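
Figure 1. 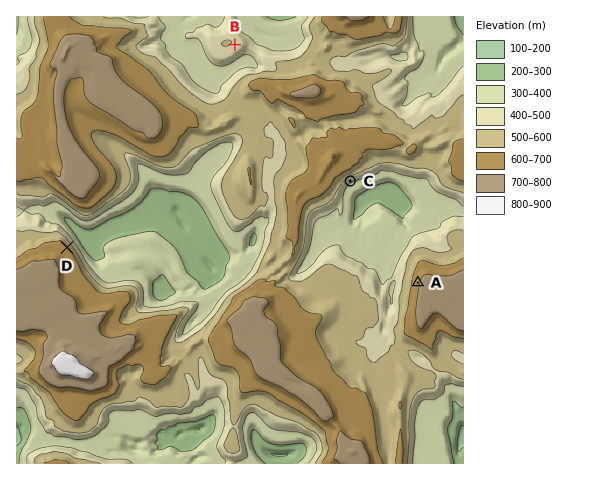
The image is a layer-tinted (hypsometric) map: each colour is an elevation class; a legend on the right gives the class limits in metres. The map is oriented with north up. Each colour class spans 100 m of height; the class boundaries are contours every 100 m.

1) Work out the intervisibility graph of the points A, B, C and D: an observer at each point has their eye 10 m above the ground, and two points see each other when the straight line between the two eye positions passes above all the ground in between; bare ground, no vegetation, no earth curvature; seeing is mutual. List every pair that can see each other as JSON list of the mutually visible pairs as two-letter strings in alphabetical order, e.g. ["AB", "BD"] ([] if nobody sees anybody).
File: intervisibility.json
["AC", "AD"]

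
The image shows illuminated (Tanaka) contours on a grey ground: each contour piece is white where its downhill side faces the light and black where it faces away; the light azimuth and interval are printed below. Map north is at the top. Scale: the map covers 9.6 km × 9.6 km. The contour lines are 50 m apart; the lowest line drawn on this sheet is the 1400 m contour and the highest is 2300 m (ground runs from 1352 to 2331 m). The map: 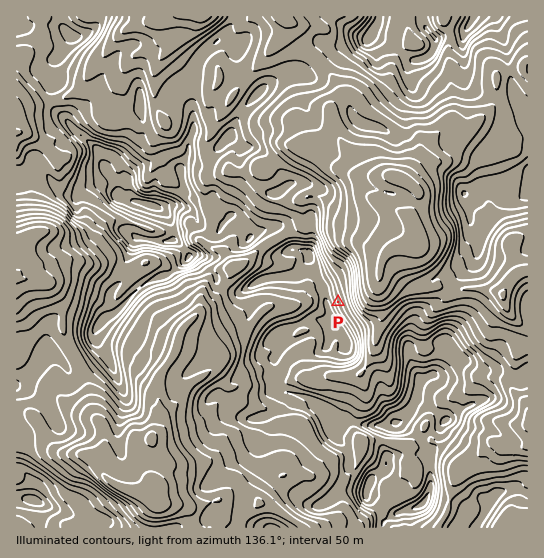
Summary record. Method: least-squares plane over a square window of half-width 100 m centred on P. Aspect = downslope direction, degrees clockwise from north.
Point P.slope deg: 32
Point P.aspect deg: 71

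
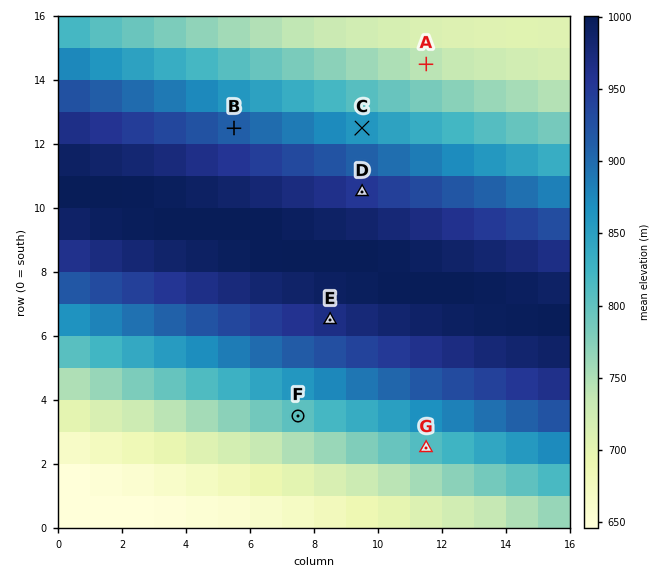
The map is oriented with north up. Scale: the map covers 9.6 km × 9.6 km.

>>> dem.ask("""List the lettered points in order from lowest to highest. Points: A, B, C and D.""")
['A', 'C', 'B', 'D']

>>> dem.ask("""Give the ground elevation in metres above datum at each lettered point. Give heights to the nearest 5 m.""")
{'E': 970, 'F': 805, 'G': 810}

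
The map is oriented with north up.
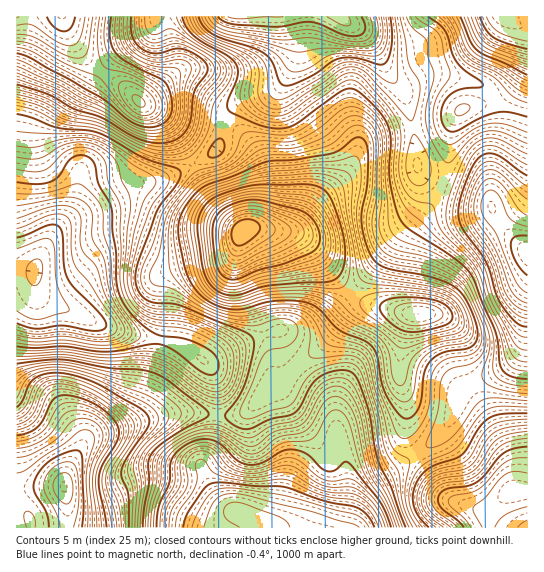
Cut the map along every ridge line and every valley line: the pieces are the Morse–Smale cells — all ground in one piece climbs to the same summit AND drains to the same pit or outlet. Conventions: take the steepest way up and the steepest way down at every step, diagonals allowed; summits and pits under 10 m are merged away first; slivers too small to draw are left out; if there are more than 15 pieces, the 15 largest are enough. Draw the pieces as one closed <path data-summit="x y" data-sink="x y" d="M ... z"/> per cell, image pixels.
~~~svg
<path data-summit="243 231" data-sink="339 17" d="M341 16l-50 1 5 18 1 19-9 21-11 14-40 16-9 9-4 8-7 27-6 6-16 8-2 3 23 39 26 26 7-3 13 0 28 4 9 4 14 13 31 37 7 6 65-77 5-10 0-18-4-17-2-35-10-40-18-25-16-29-12-12-12-6z"/><path data-summit="243 231" data-sink="35 271" d="M193 164l-28 15-32 5-72 41-12 14-12 23-2 8 0 15 2 8 8 7 46 21 35 12 43 8 21 10 13 9 10 13 4 17 0 24 4 2 13 0 12-4 18-18 9-20 2-11-3-13-17-49-18-42 0-12 6-16-27-26z"/><path data-summit="243 231" data-sink="267 527" d="M262 228l-13 0-8 5-4 14 0 12 35 91 3 13-2 11-9 20-18 18-12 4-17-1-2 19-14 33 11 23 15 18 22 8 16 12 76 0 6-25 0-34-10-31-2-21-10-16-39-21-5-5-4-24 0-20 25-2 17-6 14-11 18-19-48-54-13-7z"/><path data-summit="63 487" data-sink="35 271" d="M29 271l-13 0 1 220 26-4 20 0 4-14 13-24 9-12 8-4 76-20 44 1 0-24-2-13-4-10-8-7-26-16-46-9-26-8-60-27-8-7-2-8 0-12z"/><path data-summit="418 314" data-sink="267 527" d="M353 293l-3 0-17 19-14 11-17 6-25 2 0 20 4 24 5 5 39 21 10 16 2 21 10 31 0 34-5 25 7-1 7-25 11-17 51-32 25-22 12-21 5-17 9-8-5-14-3-26-4-14-12-14-14-4-25 0-37-9z"/><path data-summit="63 487" data-sink="267 527" d="M205 413l-32 0-20 4-52 15-12 5-17 25-9 25-20 0-27 4 0 36 247 1-14-12-22-8-15-18-11-27 10-17 6-31z"/><path data-summit="418 314" data-sink="527 253" d="M442 184l-6 14-31 43-8 37-1 20 3 8 6 6 33 3 7 2 10 10 6 18 3 26 6 14 35-17 10-9 8-13 5-36 0-59-27-26-14-25z"/><path data-summit="503 17" data-sink="339 17" d="M506 16l-165 1 18 12 12 12 16 29 17 23 11 42 2 32 4 6 13 8 8 3 2-3 4-18 1-26 7-22 9-7 21-4 13-5 16-14 8-12 5-18 0-25-11-5z"/><path data-summit="62 17" data-sink="35 271" d="M62 16l-46 1 1 254 18 0 14-32 26-36 5-25 0-63 9-24 12-18-25-27z"/><path data-summit="514 491" data-sink="267 527" d="M470 385l-10 8-12 30-19 22-32 23-24 13-10 9-10 20-4 13 1 5 178-1 0-36-13-1 0-13-4-20-23-44z"/><path data-summit="139 102" data-sink="339 17" d="M290 16l-123 1 9 49-3 7-23 23-10 6 27 20 26 42 18-9 6-6 7-27 4-8 9-9 40-16 11-14 9-21-1-19z"/><path data-summit="139 102" data-sink="35 271" d="M102 72l-11 17-10 21-2 12 1 56-3 16-6 17-10 14 72-41 28-4 31-15-7-15-18-28-13-11-16-10-12-13z"/><path data-summit="503 17" data-sink="527 253" d="M527 56l-4 17-20 23-17 8-21 4-9 7-7 22-1 26-5 19 0 3 44 15 14 25 26 26z"/><path data-summit="514 491" data-sink="527 253" d="M527 311l-4 35-8 13-14 12-30 14 17 28 23 44 4 34 13-1z"/><path data-summit="139 102" data-sink="267 527" d="M166 16l-9 0-6 14-30 21-20 20 25 17 12 13 4 0 8-5 23-23 3-7z"/>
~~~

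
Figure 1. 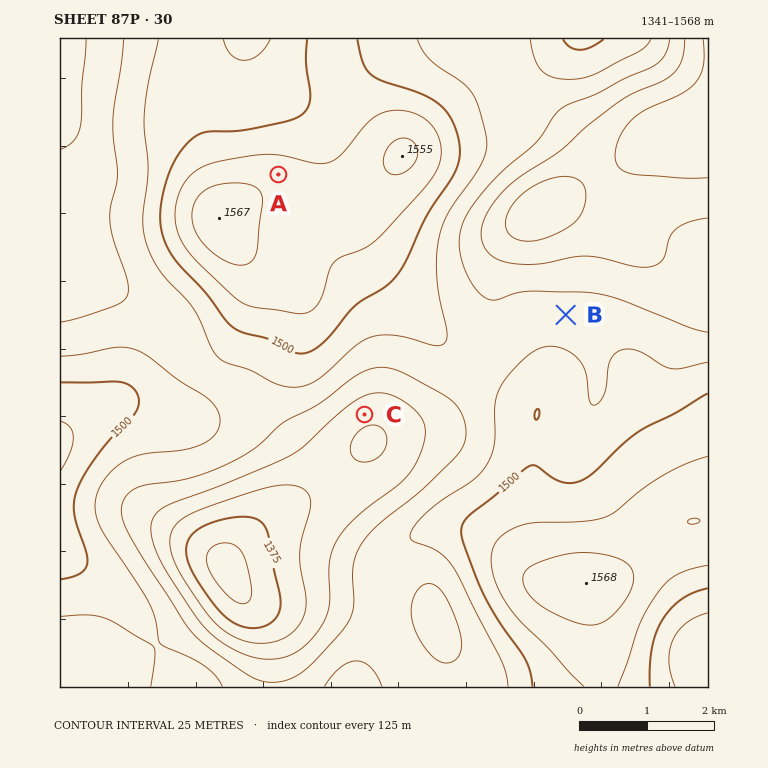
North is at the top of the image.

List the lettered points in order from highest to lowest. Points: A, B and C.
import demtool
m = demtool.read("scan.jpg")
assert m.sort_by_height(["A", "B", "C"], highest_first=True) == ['A', 'B', 'C']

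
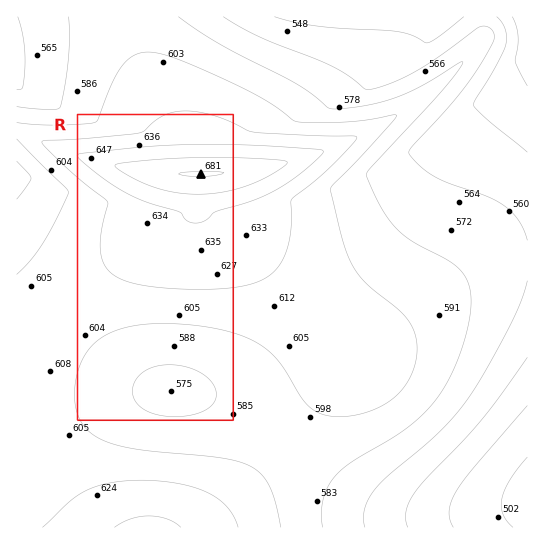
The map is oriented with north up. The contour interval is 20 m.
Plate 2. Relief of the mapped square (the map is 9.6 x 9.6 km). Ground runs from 495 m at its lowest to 680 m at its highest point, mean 590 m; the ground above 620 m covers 14.4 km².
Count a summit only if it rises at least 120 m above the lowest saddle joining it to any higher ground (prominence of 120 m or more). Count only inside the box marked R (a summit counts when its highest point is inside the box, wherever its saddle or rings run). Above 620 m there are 1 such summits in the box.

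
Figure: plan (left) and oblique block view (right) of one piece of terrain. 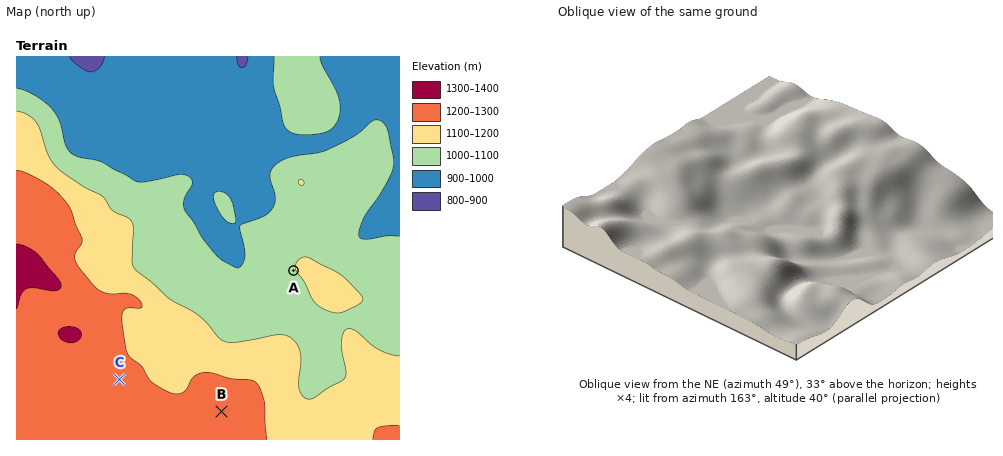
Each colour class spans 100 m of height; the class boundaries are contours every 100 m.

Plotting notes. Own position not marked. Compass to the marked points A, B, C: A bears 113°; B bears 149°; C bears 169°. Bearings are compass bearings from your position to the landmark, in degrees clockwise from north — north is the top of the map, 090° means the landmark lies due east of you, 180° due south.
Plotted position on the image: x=81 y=180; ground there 1080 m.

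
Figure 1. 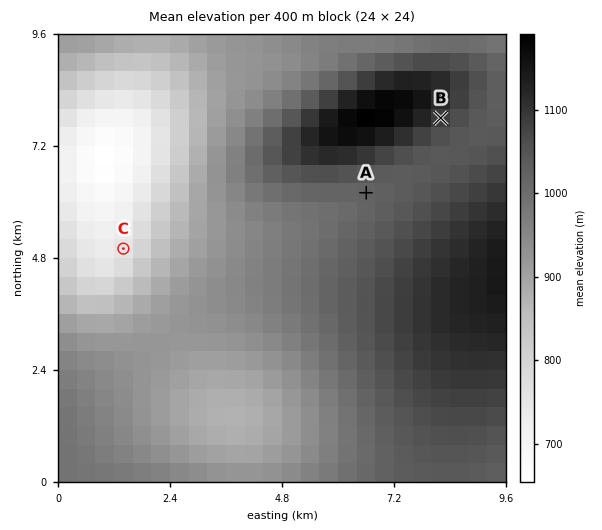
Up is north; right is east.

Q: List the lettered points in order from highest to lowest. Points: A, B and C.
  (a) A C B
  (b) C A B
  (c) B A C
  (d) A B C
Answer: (c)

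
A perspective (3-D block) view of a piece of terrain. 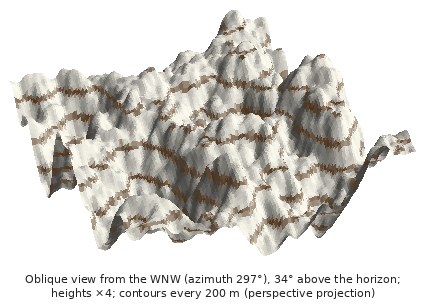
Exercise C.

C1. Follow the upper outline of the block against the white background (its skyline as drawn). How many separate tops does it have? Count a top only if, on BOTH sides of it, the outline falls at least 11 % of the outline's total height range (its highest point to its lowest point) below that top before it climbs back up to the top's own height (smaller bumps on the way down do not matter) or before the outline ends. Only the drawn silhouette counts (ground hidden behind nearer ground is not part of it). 3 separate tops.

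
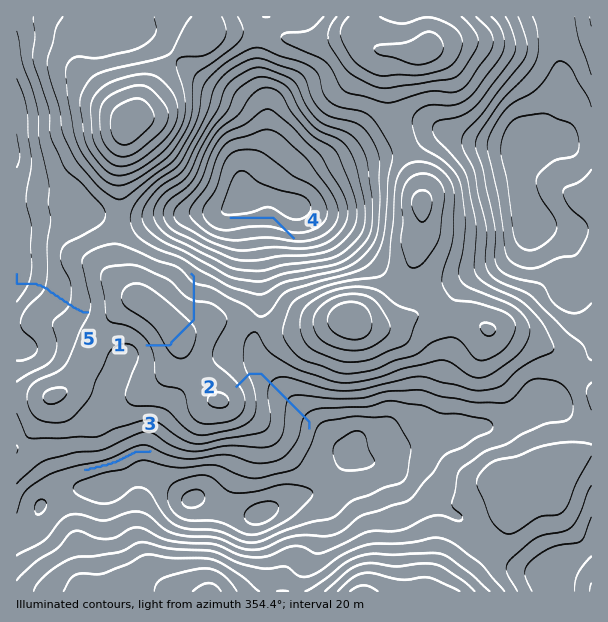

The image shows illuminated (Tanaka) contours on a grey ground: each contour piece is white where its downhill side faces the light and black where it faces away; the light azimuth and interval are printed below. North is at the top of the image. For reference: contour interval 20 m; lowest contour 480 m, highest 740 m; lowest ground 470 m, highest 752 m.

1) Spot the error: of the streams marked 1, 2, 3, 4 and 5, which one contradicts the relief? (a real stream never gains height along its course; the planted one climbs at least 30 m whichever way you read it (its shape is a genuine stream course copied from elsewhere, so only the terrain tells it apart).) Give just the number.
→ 1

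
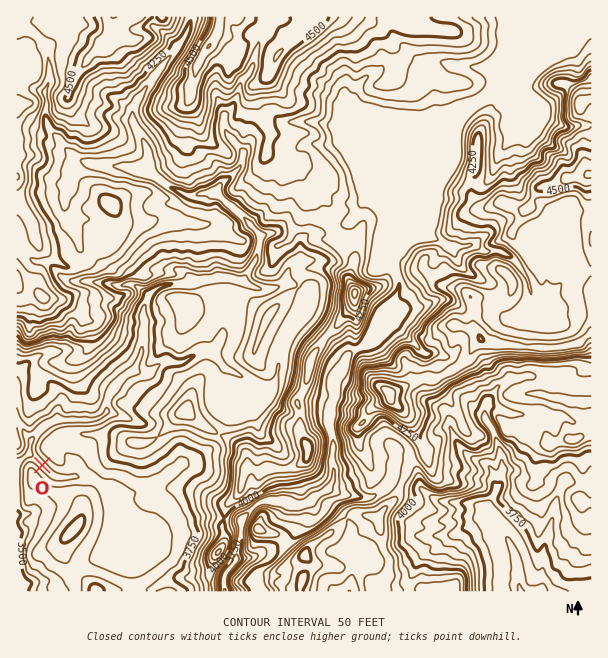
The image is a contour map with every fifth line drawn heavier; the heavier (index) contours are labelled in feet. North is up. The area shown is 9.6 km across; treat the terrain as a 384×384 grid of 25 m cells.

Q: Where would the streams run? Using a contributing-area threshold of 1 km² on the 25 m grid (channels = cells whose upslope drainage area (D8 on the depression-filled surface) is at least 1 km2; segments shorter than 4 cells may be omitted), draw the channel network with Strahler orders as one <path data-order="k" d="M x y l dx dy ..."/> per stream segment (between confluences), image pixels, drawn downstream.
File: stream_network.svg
<path data-order="1" d="M353 576l-2 2 0 10-1 3"/><path data-order="1" d="M138 548l-6-8 0-6-1-3-9-9 0-1"/><path data-order="1" d="M455 534l6-4 7-3 14-14 3-1 4 0"/><path data-order="1" d="M131 530l-9-9"/><path data-order="2" d="M122 521l-3-3-2-6-7-12-2-9-3-2"/><path data-order="1" d="M554 515l-2 6-1 1-2 11-1 1 0 3-3 6 0 6-2 2 0 34-1 2 0 3-2 1-19 0"/><path data-order="2" d="M489 512l5 4 1 5 5 4 1 5 5 4 7 15 0 3 3 6 0 6 2 2 0 10 1 2 0 10 2 3"/><path data-order="2" d="M495 492l0 2-6 7 0 11"/><path data-order="2" d="M323 491l-3 3-5 0-6 3-7 6-44 0-13 13 0 2-3 3-2 24-3 6-1 10-11 12 0 3-1 2 0 10 1 3"/><path data-order="2" d="M105 489l-9-9-3-1-12 0-1-2-23 0-1-1-3 0-21-21-6 1"/><path data-order="1" d="M387 485l-4 6-5 1-6 5-19 0-2-2-9 0-9-4-10 0"/><path data-order="1" d="M179 465l-15 14-2 0-7 6-9 4-8 2-1 1-15 0-6-3-11 0"/><path data-order="3" d="M26 456l-6 6-3 2 0 63 1 1 0 39 2 2 0 6 1 1 0 8-4 4 0 3"/><path data-order="1" d="M470 456l7 5 3 0 6 3 5 4 1 3 0 8 3 6 0 7"/><path data-order="3" d="M30 441l0 9-4 6"/><path data-order="2" d="M485 407l0 10 3 6 6 8 0 3 1 1 0 3 2 2 0 3 3 6 1 15 2 1 0 14-2 1 0 3-4 5 0 3-2 1"/><path data-order="1" d="M494 407l-9 0"/><path data-order="1" d="M254 396l1-1 0-5"/><path data-order="2" d="M255 390l-1-4-5-5-1 0-8-6-13-6-17-18-9 0-18 11-19 0-3 1-6 6-2 0-6 5-6 0-1-2-11 0"/><path data-order="1" d="M524 377l-3 0-2 1-7 0-6 5-5 1-13 15-3 8"/><path data-order="3" d="M129 372l-12 11-1 6-5 4 0 2-4 6 0 10-6 6-6 2-2 1-39 0-9 5-12 12 0 1-1 0-2 3"/><path data-order="1" d="M21 371l-4 6 0 42 4 6 3 7 6 6 0 3"/><path data-order="2" d="M359 348l-6 3-6 6-2 9-7 8 0 1-3 2 0 22-3 5 0 7-2 2 0 16 2 2 0 6 1 1 0 14-1 1 0 11 1 1 0 15-4 6 0 2-6 3"/><path data-order="1" d="M291 326l-3 3-3 6 0 3-1 1 0 3-3 6 0 6-2 2 0 9-1 1 0 8-2 1 0 3-3 6-9 9-7 0-2-3"/><path data-order="1" d="M389 323l-3 3 0 1-2 0-19 20-6 1"/><path data-order="2" d="M149 294l0 3-5 8 0 4-1 2 0 7 1 2 0 10-1 2 0 16-2 2-1 9-5 7 0 3-3 0-3 3"/><path data-order="1" d="M95 282l10 0 2 2 6 0 1 1 12 0 2-1 3 0 1 1 3 0 8 8 6 1"/><path data-order="1" d="M285 282l-3 3-6 2-1 1-8 0-1 2-5 0-1-2-8-1-12-6"/><path data-order="2" d="M240 281l-3 0-6-3-16 0-2 1-10 0-2 2-13 0-5 3-13 0-2 1-6 0-6 3-6 6-1 0"/><path data-order="1" d="M564 269l0 10-15 15 0 2-3 3-1 7-6 6-6 0-2-1 0-20-1-1 0-5-2-1 0-3-3-6-3-3-3-6-10-11-9-4-17 0-7-6-8 0-1 1-17 0-1-1-3 0-3-3-6-3-3 0-6-3-2 1-9 2-6 3-3 3-1 0-14 13"/><path data-order="2" d="M393 258l0 6 2 2 0 6 1 1 0 3 3 6 0 6-6 11-13 12 0 1-6 8-11 21 0 3-4 4"/><path data-order="1" d="M65 203l0-6 3-6 0-6 1-2 0-4 3-6 6-3 8-8 1 0"/><path data-order="2" d="M222 198l9 9 2 0 27 27 0 12-2 2 0 4-1 2-2 7-6 8-6 12-3 0"/><path data-order="2" d="M393 185l0 73"/><path data-order="2" d="M156 177l9 8 21 10 11 0 1-1 5 0 1-2 6 0 5 5 4 0 3 1"/><path data-order="2" d="M87 162l5 0 1 2 12 0 2 1 36 2 10 10 3 0"/><path data-order="1" d="M518 125l0-33 3-5 0-3-3-3-3 0-12 6-3 3-14 6"/><path data-order="1" d="M345 105l5 5 4 1 6 6 0 2 32 31 1 3 0 32"/><path data-order="2" d="M486 96l-6 5-4 1-8 8-1 0-74 75"/><path data-order="2" d="M506 72l0 3-5 5 0 1-15 15"/><path data-order="1" d="M465 66l9 0 2 2 21 0 1 1 5 0 3 3"/><path data-order="1" d="M506 66l0 6"/><path data-order="1" d="M254 63l-6 12-8 8-1 10-3 5-2 6-9 9 0 3-1 1 0 9 1 2 0 3 2 3 7 7 0 2 9 9 0 6-1 1 0 5-2 3-22 21 1 6 3 4"/><path data-order="1" d="M168 59l-6 6-3 6-6 6-3 6-9 10-9 18 0 9 2 2 0 3 3 3 3 7 3 3 3 6 0 3 1 2 0 4 2 2 0 12 7 10"/><path data-order="1" d="M47 50l0 3 1 1 0 11 2 1 0 15-5 8 0 9 2 1-2 18 2 2 0 4 3 6 9 9 3 6 13 14 6 3 5 0 1 1"/>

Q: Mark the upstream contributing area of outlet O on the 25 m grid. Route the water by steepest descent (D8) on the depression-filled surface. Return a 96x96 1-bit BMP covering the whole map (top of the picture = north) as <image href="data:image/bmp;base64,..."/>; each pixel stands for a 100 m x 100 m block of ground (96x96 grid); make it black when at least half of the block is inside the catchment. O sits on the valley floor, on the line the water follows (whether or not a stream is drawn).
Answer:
<image width="96" height="96" href="data:image/bmp;base64,Qk2+BAAAAAAAAD4AAAAoAAAAYAAAAGAAAAABAAEAAAAAAIAEAAATCwAAEwsAAAIAAAAAAAAA////AAAAAAAAB/4AAAAAAAAAAAAAD/+AAAAAAAAAAAAAH///AAAAAAAAAAAAP///AAAAAAAAAAAAf///gAAAAAAAAAAA////gAAAAAAAAAAA////wAAAAAAAAAAA////wAAAAAAAAAAA////4AAAAAAAAAAAf///4AAAAAAAAAAAP///wAAAAAAAAAAAP///4AAAAAAAAAAAH///4AAAAAAAAAAAH///4AAAAAAAAAAAP///4AAAAAAAAAAAf///8AAAAAAAAAAB////+AAAAAAAAAAH/////AAAAAAAAAAP/////AAAAAAAAAAf/////AAAAAAAAAAP/////AAAAAAAAAAH/////gAAAAAAAAAD/////AAAAAAAAAAH/////AAAAAAAAAAH////+AAAAAAAAAAD/8H/8AAAAAAAAAAAwAD/wAAAAAAAAAAAAAB/AAAAAAAAAAAAAAA8AAAAAAAAAAAAAAAYAAAAAAAAAAAAAAAAAAAAAAAAAAAAAAAAAAAAAAAAAAAAAAAAAAAAAAAAAAAAAAAAAAAAAAAAAAAAAAAAAAAAAAAAAAAAAAAAAAAAAAAAAAAAAAAAAAAAAAAAAAAAAAAAAAAAAAAAAAAAAAAAAAAAAAAAAAAAAAAAAAAAAAAAAAAAAAAAAAAAAAAAAAAAAAAAAAAAAAAAAAAAAAAAAAAAAAAAAAAAAAAAAAAAAAAAAAAAAAAAAAAAAAAAAAAAAAAAAAAAAAAAAAAAAAAAAAAAAAAAAAAAAAAAAAAAAAAAAAAAAAAAAAAAAAAAAAAAAAAAAAAAAAAAAAAAAAAAAAAAAAAAAAAAAAAAAAAAAAAAAAAAAAAAAAAAAAAAAAAAAAAAAAAAAAAAAAAAAAAAAAAAAAAAAAAAAAAAAAAAAAAAAAAAAAAAAAAAAAAAAAAAAAAAAAAAAAAAAAAAAAAAAAAAAAAAAAAAAAAAAAAAAAAAAAAAAAAAAAAAAAAAAAAAAAAAAAAAAAAAAAAAAAAAAAAAAAAAAAAAAAAAAAAAAAAAAAAAAAAAAAAAAAAAAAAAAAAAAAAAAAAAAAAAAAAAAAAAAAAAAAAAAAAAAAAAAAAAAAAAAAAAAAAAAAAAAAAAAAAAAAAAAAAAAAAAAAAAAAAAAAAAAAAAAAAAAAAAAAAAAAAAAAAAAAAAAAAAAAAAAAAAAAAAAAAAAAAAAAAAAAAAAAAAAAAAAAAAAAAAAAAAAAAAAAAAAAAAAAAAAAAAAAAAAAAAAAAAAAAAAAAAAAAAAAAAAAAAAAAAAAAAAAAAAAAAAAAAAAAAAAAAAAAAAAAAAAAAAAAAAAAAAAAAAAAAAAAAAAAAAAAAAAAAAAAAAAAAAAAAAAAAAAAAAAAAAAAAAAAAAAAAAAAAAAAAAAAAAAAAAAAAAAAAAAAAAAAAAAAAAAAAAAAAAAAAAAAAAAAAAAAAAAAAAAAAAAAAAAAAAAAAAAAAAAAAAAAAAAAAAAAAAAAAAAAAAAAAAAAAAAAAAAAAAAAAAAAAAAAAAAAAAAAAAAAAAAAAAAAAAAAAAAA="/>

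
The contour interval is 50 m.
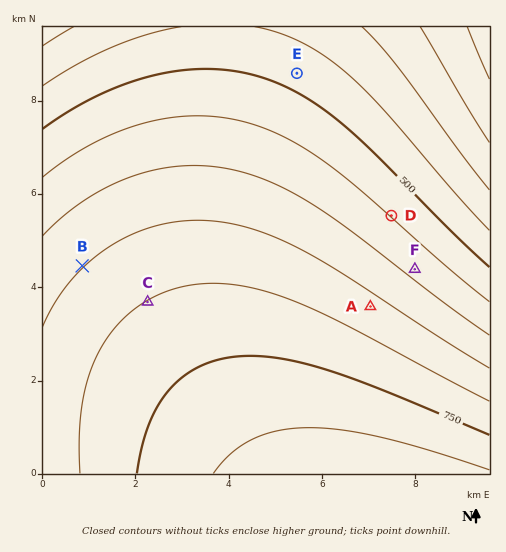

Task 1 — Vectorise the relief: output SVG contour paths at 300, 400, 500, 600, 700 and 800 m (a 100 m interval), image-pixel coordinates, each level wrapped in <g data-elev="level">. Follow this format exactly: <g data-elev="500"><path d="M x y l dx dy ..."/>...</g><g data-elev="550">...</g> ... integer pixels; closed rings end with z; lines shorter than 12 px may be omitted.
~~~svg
<g data-elev="300"><path d="M489 79l-22-52"/></g><g data-elev="400"><path d="M489 190l-29-37-63-87-18-22-17-17"/><path d="M74 27l-31 19"/></g><g data-elev="500"><path d="M489 267l-41-39-75-76-32-29-21-16-20-13-19-10-20-7-26-6-26-2-26 1-28 5-29 9-29 12-28 15-26 18"/></g><g data-elev="600"><path d="M489 335l-49-35-89-69-33-23-43-24-21-8-20-6-25-4-25 0-26 3-24 7-26 10-23 14-23 17-19 19"/></g><g data-elev="700"><path d="M489 401l-144-77-54-24-29-10-26-5-24-2-24 2-26 8-24 13-21 19-16 22-11 26-8 29-3 33 1 38"/></g><g data-elev="800"><path d="M489 470l-60-20-48-13-40-7-34-2-29 3-25 8-22 15-18 19"/></g>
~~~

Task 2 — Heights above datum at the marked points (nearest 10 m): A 670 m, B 650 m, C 700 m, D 550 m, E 480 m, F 590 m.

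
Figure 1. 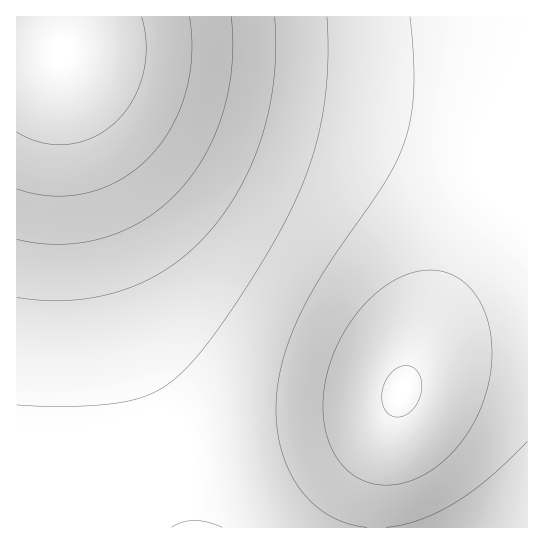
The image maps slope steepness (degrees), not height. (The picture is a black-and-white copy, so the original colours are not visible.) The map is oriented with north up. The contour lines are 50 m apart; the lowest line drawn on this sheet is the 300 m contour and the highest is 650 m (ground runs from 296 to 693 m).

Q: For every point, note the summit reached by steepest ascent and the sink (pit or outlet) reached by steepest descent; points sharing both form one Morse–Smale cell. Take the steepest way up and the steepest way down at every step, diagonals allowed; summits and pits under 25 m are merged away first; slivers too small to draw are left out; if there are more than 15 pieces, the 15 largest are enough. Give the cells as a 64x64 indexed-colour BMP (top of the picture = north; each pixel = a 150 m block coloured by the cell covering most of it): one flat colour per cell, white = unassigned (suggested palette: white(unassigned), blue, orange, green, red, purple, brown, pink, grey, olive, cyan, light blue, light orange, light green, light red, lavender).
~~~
<image width="64" height="64" href="data:image/bmp;base64,Qk12CAAAAAAAAHYAAAAoAAAAQAAAAEAAAAABAAQAAAAAAAAIAAATCwAAEwsAABAAAAAAAAAA////ALR3HwAOf/8ALKAsACgn1gC9Z5QAS1aMAMJ34wB/f38AIr28AM++FwDox64AeLv/AIrfmACWmP8A1bDFABERERERERERERERERERERERERERERESIiIiIiIiIiIiERERERERERERERERERERERERERERERIiIiIiIiIiIiIREREREREREREREREREREREREREREREiIiIiIiIiIiIhERERERERERERERERERERERERERERESIiIiIiIiIiIiERERERERERERERERERERERERERERERIiIiIiIiIiIiIREREREREREREREREREREREREREREREiIiIiIiIiIiIhERERERERERERERERERERERERERERERIiIiIiIiIiIiEREREREREREREREREREREREREREREREiIiIiIiIiIiIRERERERERERERERERERERERERERERESIiIiIiIiIiIhERERERERERERERERERERERERERERERIiIiIiIiIiIiEREREREREREREREREREREREREREREREiIiIiIiIiIiIRERERERERERERERERERERERERERERERIiIiIiIiIiIhEREREREREREREREREREREREREREREREiIiIiIiIiIiERERERERERERERERERERERERERERERESIiIiIiIiIiIRERERERERERERERERERERERERERERERIiIiIiIiIiIhERERERERERERERERERERERERERERERESIiIiIiIiIiERERERERERERERERERERERERERERERERIiIiIiIiIiIREREREREREREREREREREREREREREREREiIiIiIiIiIhERERERERERERERERERERERERERERERERIiIiIiIiIiERERERERERERERERERERERERERERERERESIiIiIiIiIRERERERERERERERERERERERERERERERERIiIiIiIiIhERERERERERERERERERERERERERERERERESIiIiIiIiEREREREREREREREREREREREREREREREREREiIiIiIiIREREREREREREREREREREREREREREREREREREiIiIiIhEREREREREREREREREREREREREREREREREREREiIiIiERERERERERERERERERERERERERERERERERERERESIiIRERERERERERERERERERERERERERERERERERERERERERERERERERERERERERERERERERERERERERERERERERERERERERERERERERERERERERERERERERERERERERERERERERERERERERERERERERERERERERERERERERERERERERERERERERERERERERERERERERERERERERERERERERERERERERERERERERERERERERERERERERERERERERERERERERERERERERERERERERERERERERERERERERERERERERERERERERERERERERERERERERERERERERERERERERERERERERERERERERERERERERERERERERERERERERERERERERERERERERERERERERERERERERERERERERERERERERERERERERERERERERERERERERERERERERERERERERERERERERERERERERERERERERERERERERERERERERERERERERERERERERERERERERERERERERERERERERERERERERERERERERERERERERERERERERERERERERERERERERERERERERERERERERERERERERERERERERERERERERERERERERERERERERERERERERERERERERERERERERERERERERERERERERERERERERERERERERERERERERERERERERERERERERERERERERERERERERERERERERERERERERERERERERERERERERERERERERERERERERERERERERERERERERERERERERERERERERERERERERERERERERERERERERERERERERERERERERERERERERERERERERERERERERERERERERERERERERERERERERERERERERERERERERERERERERERERERERERERERERERERERERERERERERERERERERERERERERERERERERERERERERERERERERERERERERERERERERERERERERERERERERERERERERERERERERERERERERERERERERERERERERERERERERERERERERERERERERERERERERERERERERERERERERERERERERERERERERERERERERERERERERERERERERERERERERERERERERERERERERERERERERERERERERERERERERERERERERERERERERERERERERERERERERERERERERERERERERERERERERERERERERERERERERERERERERERERERERERERERERERERERERERERERERERERERERERERERERERERERERERERERERERERERERERERERERERERERERERERERERERERERERERERERERERERERERERERERERERERERERERERERERERERERERERERERERERERERERERERERERERERERERERERERERERERERERERERERERERERERERERERERERERERERERERERERERERERERERERERERERERERERERERERERERERERERERERERERERERERERERERERERERERERERERERERERERER"/>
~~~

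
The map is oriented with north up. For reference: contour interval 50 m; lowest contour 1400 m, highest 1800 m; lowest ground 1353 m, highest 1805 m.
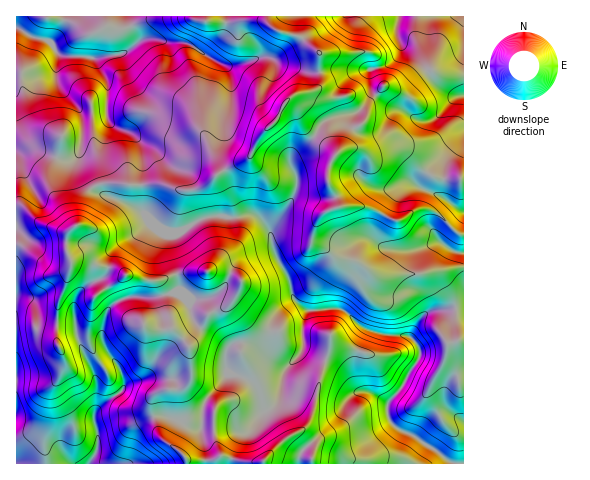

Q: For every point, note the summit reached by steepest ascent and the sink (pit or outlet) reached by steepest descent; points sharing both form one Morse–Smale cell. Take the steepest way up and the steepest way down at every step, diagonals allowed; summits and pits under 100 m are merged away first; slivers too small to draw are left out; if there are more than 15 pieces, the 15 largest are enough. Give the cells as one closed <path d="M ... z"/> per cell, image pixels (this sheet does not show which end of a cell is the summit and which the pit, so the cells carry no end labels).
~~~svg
<path d="M287 104l-4 1-7 15-17 18-8 17-5 5-26 12-13 13-7 4-22 1-16-6-31 1-13-2-19 1-5 4 8 6 36 14 21 19 10 5 11 0 16-11 13-4 12-1 15 2 12-4 9 2 13 16 4 19 15 28 6 21-12 8-9 12-2 19 4 16 9 7 5 2 14-16 9 8 23 8 11 10 10 16 14 3 17 11 0 13 7 10 19 9 39 28 10 0 1-229-6-2-19-19-12-6-11 2-16 10-7 0-24-13-30 0-3-12-8-14 1-13 7-15-33-28-6-13z"/><path d="M94 186l-9 11-6 26-10 8-8 0-16-6-9-5-11-13-8-2-1 39 10 4 28 22 13-1 6-9 9-1 19 8 18 3 6 5 32 6 4 3 4 13 6 31 13 12 6 9 1 29-3 6-7 4-16 1-8 4-4 4-2 9 10 32 20 14 5 7 1 5 265-1-38-27-19-9-7-10 0-13-17-11-14-3-10-16-11-10-23-8-9-8-14 16-5-2-9-7-4-16 2-19 9-12 12-8-6-21-15-28-4-19-13-16-9-2-12 4-15-2-12 1-13 4-16 11-11 0-10-5-21-19-36-14z"/><path d="M206 16l-189 0-1 131 3 2 13-1 29 12 10 0 7-6 1 10 15 22 11-3 26 2 31-1 16 6 17 0 12-5 13-13 26-12 16-27 14-13 11-19 8-7 16-2 7-4 2-5-1-30-18-16-23-6-14-10-16-1-24 3-17-2z"/><path d="M20 245l-4 0 0 218 170 1 0-5-2-4-23-17-10-32 2-9 4-4 8-4 16-1 5-2 5-8-1-29-6-9-13-12-6-31-4-13-4-3-32-6-6-5-18-3-19-8-9 1-6 9-13 1z"/><path d="M463 16l-196 1 5 11 13 6 16 3 18 16 1 30-2 5-7 4-16 2-9 9 11 9 6 13 9 9 24 19-7 15-1 13 8 14 3 12 30 0 24 13 7 0 16-10 11-2 12 6 19 19 6 1z"/><path d="M32 148l-16 0 0 56 9 3 11 13 9 5 16 6 8 0 10-8 6-26 8-12-14-21-1-10-7 6-10 0z"/><path d="M246 343l-10 0-8 5-2 5 1 18 25 11 13 17 9 0 7-8 2-16 5-8-12-6-19-15z"/><path d="M266 16l-59 0-1 4 26 3 25-3 10 3z"/>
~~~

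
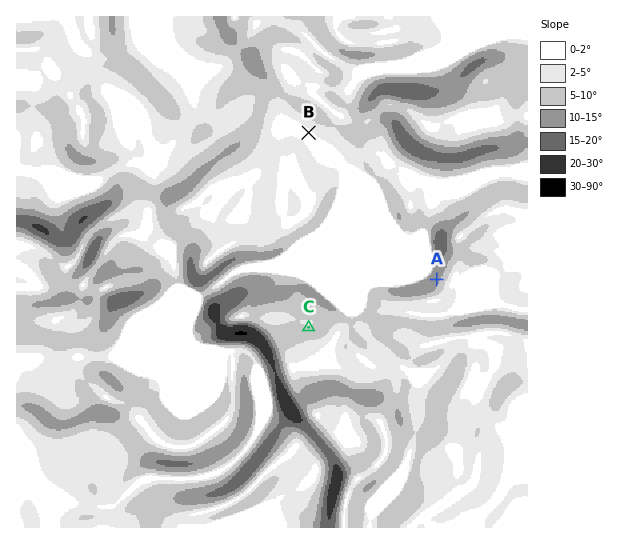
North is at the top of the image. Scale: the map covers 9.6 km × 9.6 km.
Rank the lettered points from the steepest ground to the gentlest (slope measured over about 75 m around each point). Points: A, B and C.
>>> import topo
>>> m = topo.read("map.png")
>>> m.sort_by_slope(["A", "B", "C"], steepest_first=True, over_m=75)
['A', 'C', 'B']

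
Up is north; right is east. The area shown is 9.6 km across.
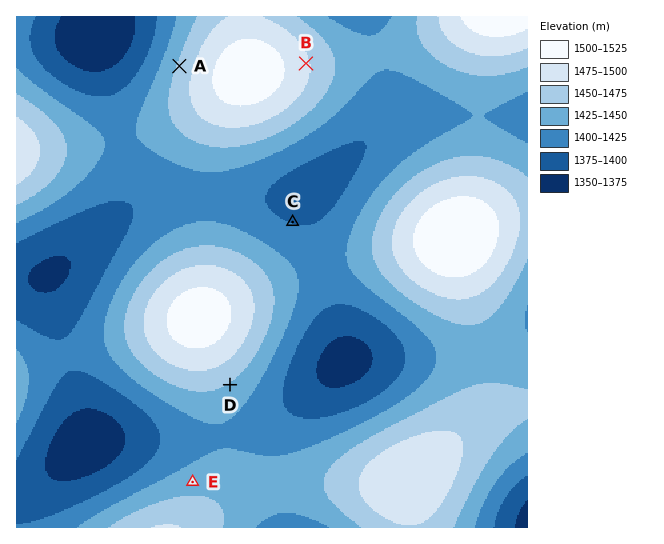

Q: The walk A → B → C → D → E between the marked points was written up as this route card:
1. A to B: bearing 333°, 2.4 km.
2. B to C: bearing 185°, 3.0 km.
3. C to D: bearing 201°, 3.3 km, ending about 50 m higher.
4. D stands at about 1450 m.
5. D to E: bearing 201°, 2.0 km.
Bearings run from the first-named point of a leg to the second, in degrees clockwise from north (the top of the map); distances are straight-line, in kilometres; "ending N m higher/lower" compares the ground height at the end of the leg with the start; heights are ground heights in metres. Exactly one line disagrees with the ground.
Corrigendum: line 1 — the bearing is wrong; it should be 089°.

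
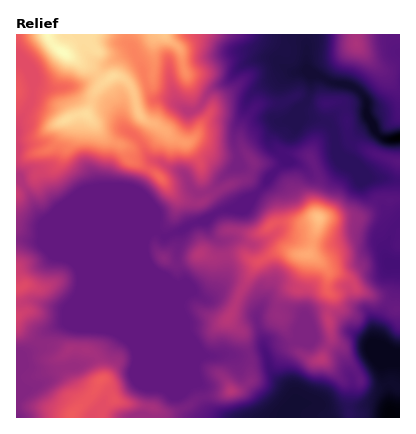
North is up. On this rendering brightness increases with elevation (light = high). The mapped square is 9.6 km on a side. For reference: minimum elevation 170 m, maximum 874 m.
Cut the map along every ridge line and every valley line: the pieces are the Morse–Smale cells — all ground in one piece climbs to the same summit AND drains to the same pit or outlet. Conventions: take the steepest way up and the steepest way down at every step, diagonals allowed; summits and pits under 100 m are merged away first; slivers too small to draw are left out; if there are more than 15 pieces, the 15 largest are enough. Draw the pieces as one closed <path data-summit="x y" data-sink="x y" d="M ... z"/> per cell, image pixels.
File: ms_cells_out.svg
<path data-summit="64 52" data-sink="400 138" d="M306 34l-290 0 0 206 26 1 18-8 86 0 8-3 12 7 26-13 12-3 14-9 24-6 16-14 11-14 17-18 24 11 28-11 0-6 14 9 14 14 11 3 3 8 2 16 5 10 9 10-10 20-1 10 5 9 8 1-1 20-8 20 11 5 0-171-16 1-8-7-9-16-1-16-10-12-26-6-22-12z"/><path data-summit="318 218" data-sink="400 138" d="M338 154l0 6-28 11-24-11-17 18-11 14-16 14-24 6-14 9-12 3-26 13-10-7-9 6-3 6 1 16 4 8 14 12 22 54 17 23 47-1-7-22-14-14 28-54 24-13 27 3-1 14-4 14-4 6-10 3-5 5-4 8-1 12 15 24 3 10 16 10 8 0 11-18-3-24 3-24-4-6 1-16-2-5 4 4 18 7 10 12 16 6 14 8 2-2 7-18 1-20-10-2-3-14 11-24-9-10-5-10-2-16-3-8-11-3-14-14z"/><path data-summit="100 380" data-sink="400 138" d="M144 243l-78 80-22 10-8 13-14 10-6 16 0 46 138 0 0-9 12 5 6-1 31-17-1-8-7-10-50-120z"/><path data-summit="318 218" data-sink="390 418" d="M288 251l-14 2-18 11-28 54 14 14 8 22 10-3 6 1 6 20 21 20 5 16 6-5 14 1 12 7 14-3 16 0-8-8 0-22 24-17 8 2 16-3-8-7-17-9 3-18 10-22-30-14-10-12-20-9-1 19 4 6 0 10-3 10 3 28-11 18-12-2-12-8-3-10-15-24 3-18 7-7 12-5 7-24-1-8-12 0z"/><path data-summit="16 288" data-sink="400 138" d="M150 232l-90 1-18 8-26-1 0 132 6-16 14-10 8-13 22-10 77-79z"/><path data-summit="356 44" data-sink="400 138" d="M400 34l-94 0 2 36 22 12 26 6 10 12 1 16 9 16 8 7 16-1z"/><path data-summit="232 390" data-sink="390 418" d="M264 351l-15 3 2 26-9 8-38 10 2 8 4 6 12 6 75 0 1-12-3-10-21-20z"/><path data-summit="64 52" data-sink="390 418" d="M400 361l-16 2-8-2-24 17 0 22 8 8-16 0-14 3-12-7-14-1-6 5-2 4 1 6 103 0z"/><path data-summit="232 390" data-sink="400 138" d="M150 268l42 104 10 16 1 8 33-5 12-7 3-4-2-24-47-1-17-23-22-54z"/><path data-summit="64 52" data-sink="390 418" d="M390 304l-10 16-5 24 13 6 12 9 0-49z"/><path data-summit="100 380" data-sink="390 418" d="M204 397l-32 16-6 1-12-5 1 9 67 0-14-8z"/>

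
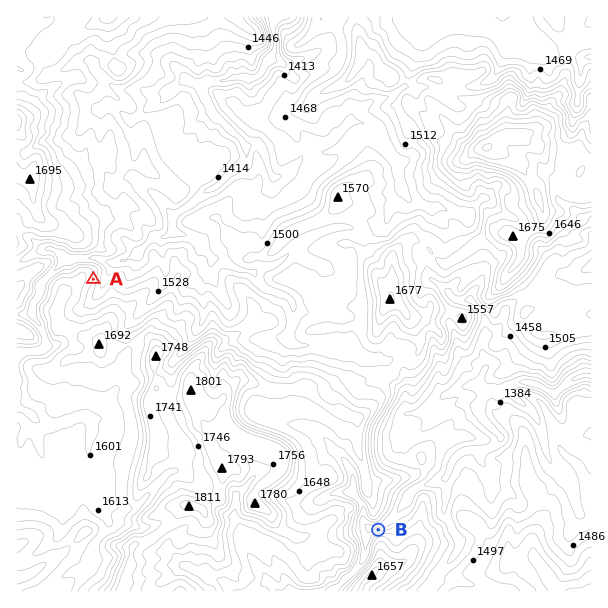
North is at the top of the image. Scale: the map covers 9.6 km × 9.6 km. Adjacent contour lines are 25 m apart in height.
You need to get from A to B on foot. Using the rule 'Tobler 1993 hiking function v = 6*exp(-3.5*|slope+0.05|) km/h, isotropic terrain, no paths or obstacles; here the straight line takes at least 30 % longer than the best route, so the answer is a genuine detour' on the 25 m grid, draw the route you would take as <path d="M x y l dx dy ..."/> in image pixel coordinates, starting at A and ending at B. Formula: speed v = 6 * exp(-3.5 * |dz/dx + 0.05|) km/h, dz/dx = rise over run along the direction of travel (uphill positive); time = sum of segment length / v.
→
<path d="M93 279l0 15 2 3 3 2 16 0 12 6 5 0 3 1 3 6 3 2 16 0 6 3 3 3 9 4 5 0 3 2 7 13 3 2 18-9 2 0 12 6 1 3 0 3 2 3 6 3 4 6 6 3 77 76 3 2 10 10 2 3 7 8 11 19 0 8 1 3 0 1 9 18 0 6 3 6 3 3 6 3 2 2 1 3"/>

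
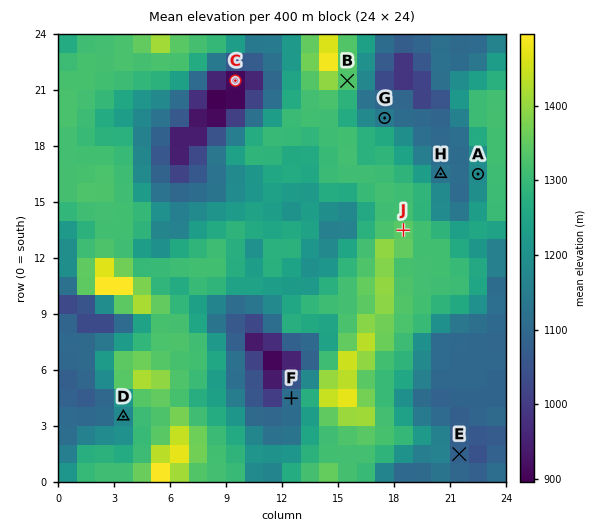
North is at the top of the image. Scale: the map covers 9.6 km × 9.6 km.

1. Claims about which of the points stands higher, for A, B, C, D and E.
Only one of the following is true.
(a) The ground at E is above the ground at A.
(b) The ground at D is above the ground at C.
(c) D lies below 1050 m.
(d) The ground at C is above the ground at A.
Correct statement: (b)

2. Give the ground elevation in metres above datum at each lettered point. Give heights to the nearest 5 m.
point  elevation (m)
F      1110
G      1140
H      1115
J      1350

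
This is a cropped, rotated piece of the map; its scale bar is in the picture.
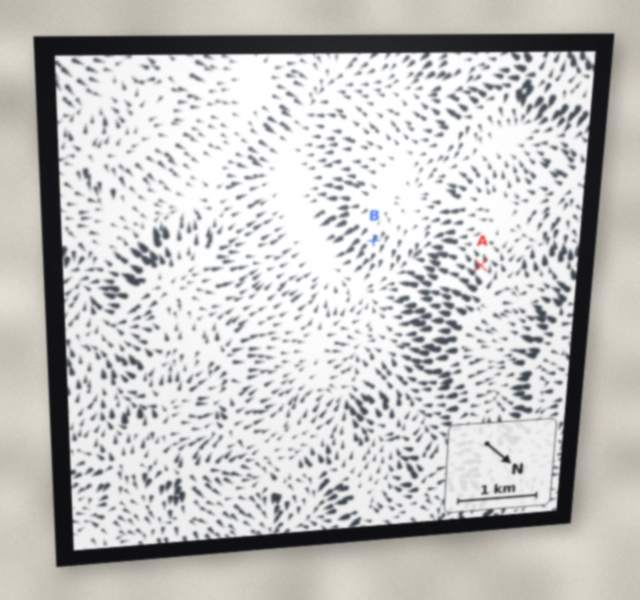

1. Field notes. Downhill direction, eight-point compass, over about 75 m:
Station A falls SW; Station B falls E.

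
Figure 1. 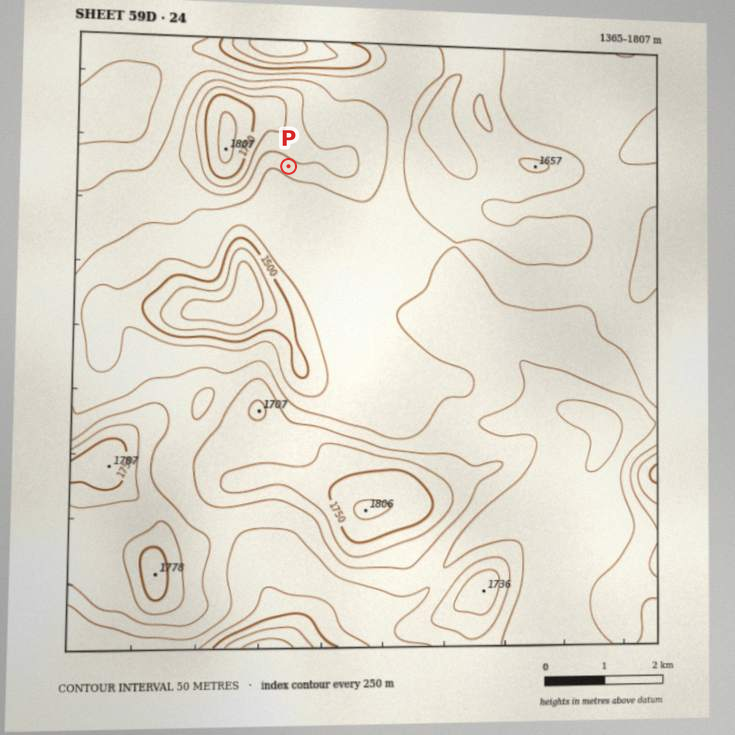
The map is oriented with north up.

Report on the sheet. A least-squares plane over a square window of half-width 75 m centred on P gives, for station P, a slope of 12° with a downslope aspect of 214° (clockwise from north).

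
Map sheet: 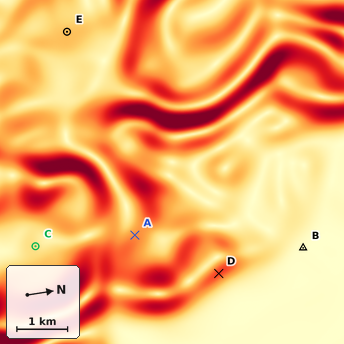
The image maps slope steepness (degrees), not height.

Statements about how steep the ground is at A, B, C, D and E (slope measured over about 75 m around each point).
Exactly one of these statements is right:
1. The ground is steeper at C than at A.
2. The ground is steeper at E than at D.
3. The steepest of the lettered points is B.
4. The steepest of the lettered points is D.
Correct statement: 4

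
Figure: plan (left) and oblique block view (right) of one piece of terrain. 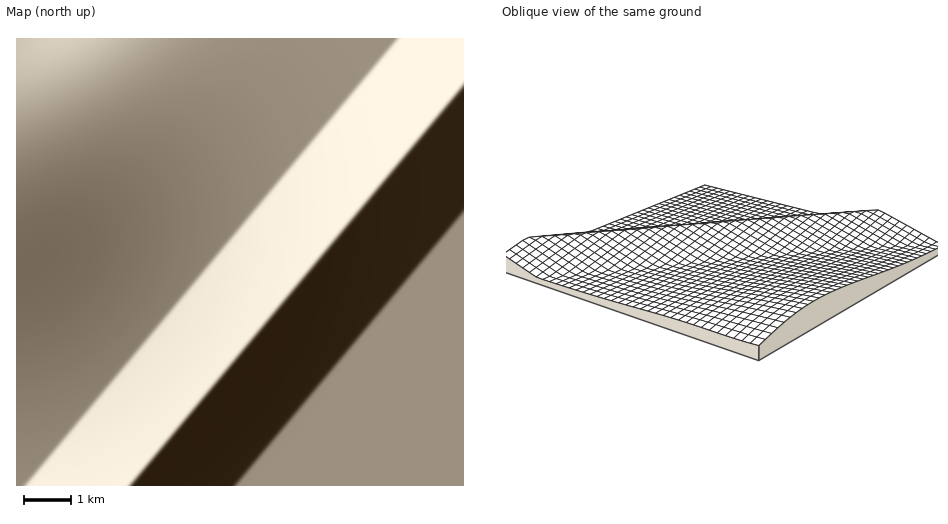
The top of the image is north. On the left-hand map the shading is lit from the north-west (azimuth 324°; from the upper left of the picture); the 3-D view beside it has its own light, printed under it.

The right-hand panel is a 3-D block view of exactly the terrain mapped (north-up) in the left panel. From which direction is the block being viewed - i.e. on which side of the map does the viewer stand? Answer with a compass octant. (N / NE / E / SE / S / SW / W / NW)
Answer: NW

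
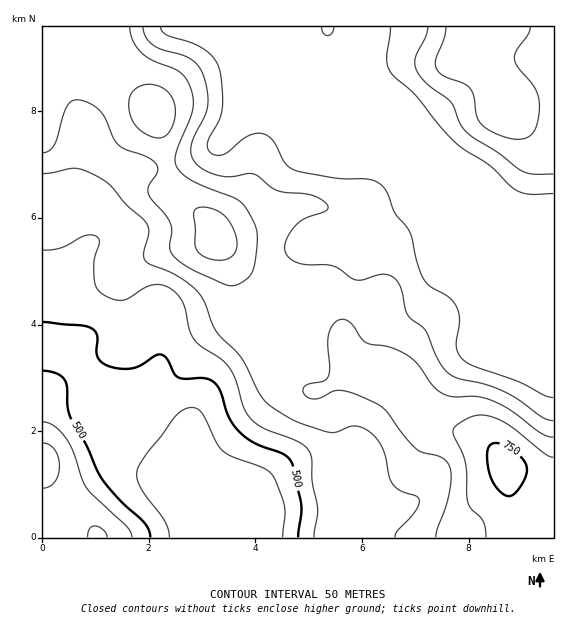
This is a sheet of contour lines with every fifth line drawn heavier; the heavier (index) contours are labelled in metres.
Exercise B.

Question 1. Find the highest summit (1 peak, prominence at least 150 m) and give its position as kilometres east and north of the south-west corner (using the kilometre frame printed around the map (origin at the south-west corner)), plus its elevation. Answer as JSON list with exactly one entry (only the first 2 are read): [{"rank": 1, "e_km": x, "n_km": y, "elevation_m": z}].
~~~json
[{"rank": 1, "e_km": 8.76, "n_km": 1.24, "elevation_m": 767}]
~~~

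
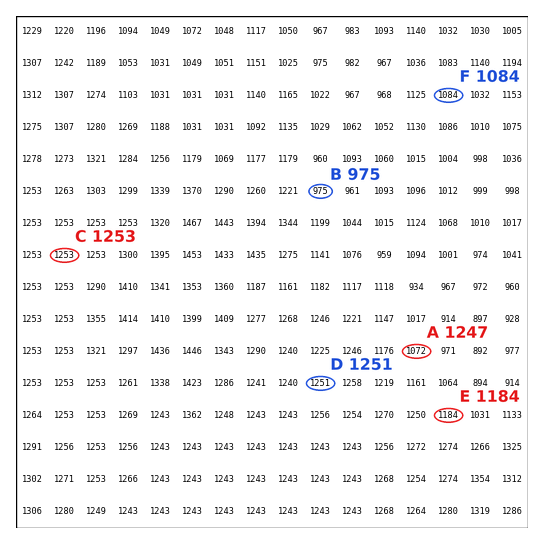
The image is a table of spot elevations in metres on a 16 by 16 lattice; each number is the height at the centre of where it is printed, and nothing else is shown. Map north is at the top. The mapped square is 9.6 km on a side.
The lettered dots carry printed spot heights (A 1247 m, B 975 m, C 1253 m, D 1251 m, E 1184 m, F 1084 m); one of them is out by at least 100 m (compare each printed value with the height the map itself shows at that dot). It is A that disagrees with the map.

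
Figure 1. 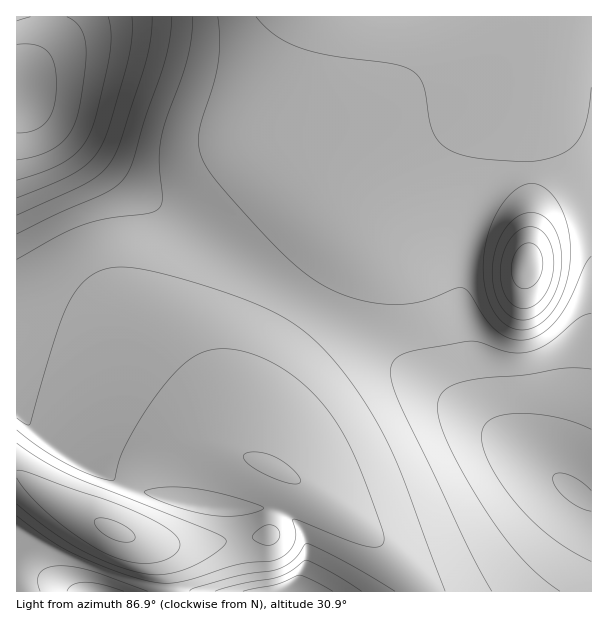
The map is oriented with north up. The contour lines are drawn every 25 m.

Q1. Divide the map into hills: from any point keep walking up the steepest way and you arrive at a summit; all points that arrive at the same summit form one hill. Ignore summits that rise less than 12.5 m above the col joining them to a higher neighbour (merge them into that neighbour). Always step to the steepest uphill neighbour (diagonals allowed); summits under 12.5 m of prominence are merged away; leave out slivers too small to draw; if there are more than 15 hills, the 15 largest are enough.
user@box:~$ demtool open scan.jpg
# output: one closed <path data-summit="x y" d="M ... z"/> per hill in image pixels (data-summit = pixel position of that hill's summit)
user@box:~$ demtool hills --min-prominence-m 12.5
<path data-summit="273 468" d="M17 92l-1 318 17 17 41 30 49 25 26 11 54 13 33 4 36-2 15 6 14 14 6 15 0 23-8 26 293-1-1-91-9-2-48-38-109-78-257-168-82-66-42-30z"/><path data-summit="326 17" d="M591 16l-541 0-6 26-10 18-18 20 0 12 28 26 42 30 82 66 167 108 166 114-20-25-7-18-5-19-9-68 0-33 4-28 10-26 12-19 14-14 16-10 29-1 9 3 19 12 19 22z"/><path data-summit="527 261" d="M545 175l-23 0-18 7-18 18-10 13-8 21-6 26-2 46 3 27 11 60 13 27 34 31 61 47 9 2 1-287-19-23-10-8z"/><path data-summit="114 530" d="M17 410l0 182 281-1 9-25 0-23-6-15-14-14-15-6-36 2-33-4-54-13-26-11-49-25-30-21z"/>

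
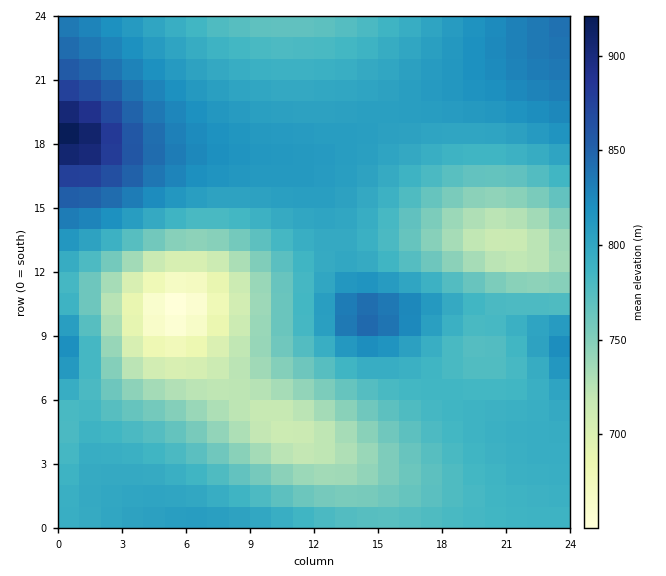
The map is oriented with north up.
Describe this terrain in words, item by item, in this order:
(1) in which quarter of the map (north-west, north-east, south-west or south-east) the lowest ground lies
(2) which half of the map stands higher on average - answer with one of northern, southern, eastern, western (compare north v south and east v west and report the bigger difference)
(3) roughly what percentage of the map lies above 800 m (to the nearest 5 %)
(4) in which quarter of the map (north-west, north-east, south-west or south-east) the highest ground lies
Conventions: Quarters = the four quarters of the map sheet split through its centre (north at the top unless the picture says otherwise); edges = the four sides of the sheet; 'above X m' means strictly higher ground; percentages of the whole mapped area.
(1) The lowest point lies in the south-west quarter of the map.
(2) On average the northern half of the map is the higher ground.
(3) Ground above 800 m makes up about 35 % of the sheet.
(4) The highest point lies in the north-west quarter of the map.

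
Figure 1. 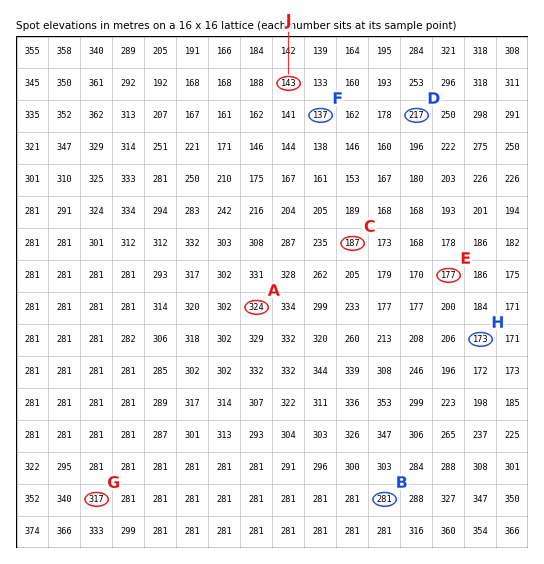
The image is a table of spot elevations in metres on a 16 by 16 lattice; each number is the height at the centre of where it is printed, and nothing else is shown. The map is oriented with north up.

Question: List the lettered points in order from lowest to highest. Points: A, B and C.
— C B A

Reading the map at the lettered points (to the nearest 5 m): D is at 215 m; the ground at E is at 175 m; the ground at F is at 135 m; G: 315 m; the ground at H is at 175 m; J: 145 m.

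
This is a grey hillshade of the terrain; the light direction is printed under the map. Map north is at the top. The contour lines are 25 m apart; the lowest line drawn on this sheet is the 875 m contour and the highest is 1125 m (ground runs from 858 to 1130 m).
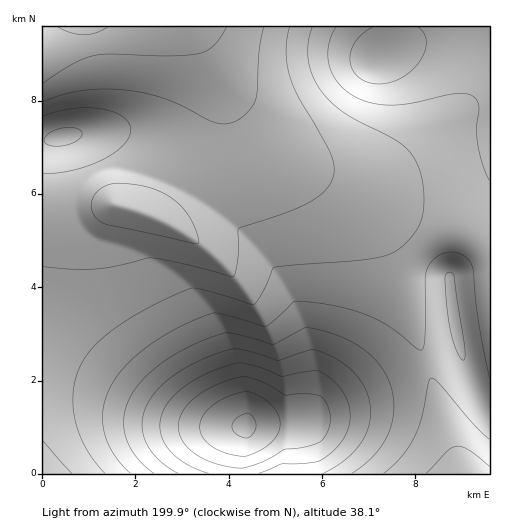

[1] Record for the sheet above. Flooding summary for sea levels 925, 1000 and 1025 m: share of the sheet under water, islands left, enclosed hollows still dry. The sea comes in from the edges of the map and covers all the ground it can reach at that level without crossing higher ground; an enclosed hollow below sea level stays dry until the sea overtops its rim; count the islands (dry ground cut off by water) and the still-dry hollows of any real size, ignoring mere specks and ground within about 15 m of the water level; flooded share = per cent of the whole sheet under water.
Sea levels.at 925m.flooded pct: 28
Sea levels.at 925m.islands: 0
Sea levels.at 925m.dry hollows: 0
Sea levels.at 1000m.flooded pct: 82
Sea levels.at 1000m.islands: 0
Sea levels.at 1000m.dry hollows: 0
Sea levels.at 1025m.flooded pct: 88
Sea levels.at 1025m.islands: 0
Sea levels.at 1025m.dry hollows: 0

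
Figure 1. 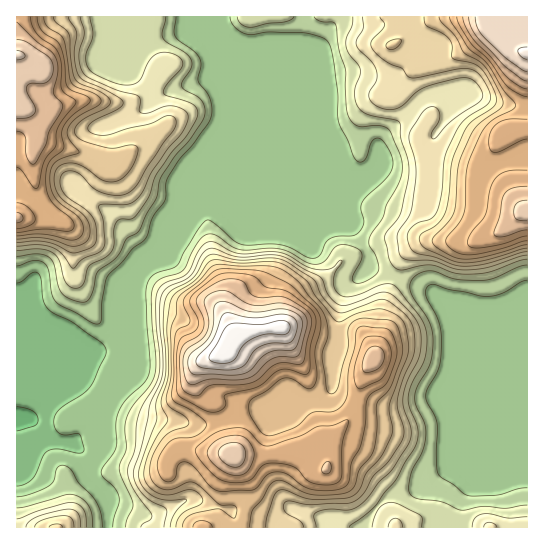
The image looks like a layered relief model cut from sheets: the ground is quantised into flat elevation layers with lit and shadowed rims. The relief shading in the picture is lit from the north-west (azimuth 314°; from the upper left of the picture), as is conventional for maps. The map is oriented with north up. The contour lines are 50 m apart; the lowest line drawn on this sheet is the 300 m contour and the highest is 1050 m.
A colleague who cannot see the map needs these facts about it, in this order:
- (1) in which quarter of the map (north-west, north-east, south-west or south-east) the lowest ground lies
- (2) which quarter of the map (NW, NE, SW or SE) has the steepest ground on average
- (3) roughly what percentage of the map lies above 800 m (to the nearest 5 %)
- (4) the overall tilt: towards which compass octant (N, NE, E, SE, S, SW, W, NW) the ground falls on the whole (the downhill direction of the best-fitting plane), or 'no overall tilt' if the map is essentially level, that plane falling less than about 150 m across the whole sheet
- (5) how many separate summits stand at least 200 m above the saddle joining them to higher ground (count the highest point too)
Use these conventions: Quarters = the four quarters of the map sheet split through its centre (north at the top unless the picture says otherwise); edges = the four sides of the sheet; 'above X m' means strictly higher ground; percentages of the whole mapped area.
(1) The lowest point lies in the south-west quarter of the map.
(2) The steepest ground, on average, is in the south-west quarter.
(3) Ground above 800 m makes up about 15 % of the sheet.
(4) No overall tilt - high and low ground are spread across the sheet.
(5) There are 4 summits with 200 m or more of prominence.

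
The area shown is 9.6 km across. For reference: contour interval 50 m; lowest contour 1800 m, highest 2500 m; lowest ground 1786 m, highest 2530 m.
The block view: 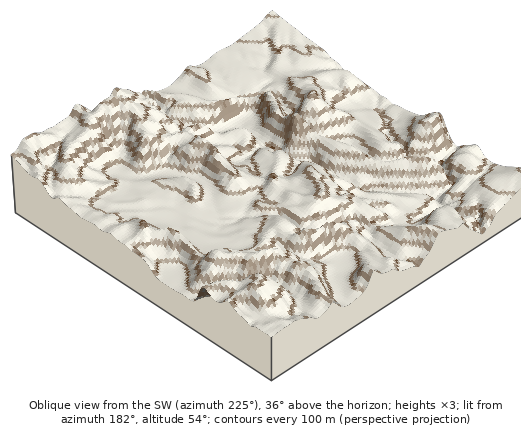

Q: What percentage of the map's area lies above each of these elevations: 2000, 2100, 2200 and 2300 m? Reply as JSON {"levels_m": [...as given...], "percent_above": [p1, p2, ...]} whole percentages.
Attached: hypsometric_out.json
{"levels_m": [2000, 2100, 2200, 2300], "percent_above": [85, 51, 17, 5]}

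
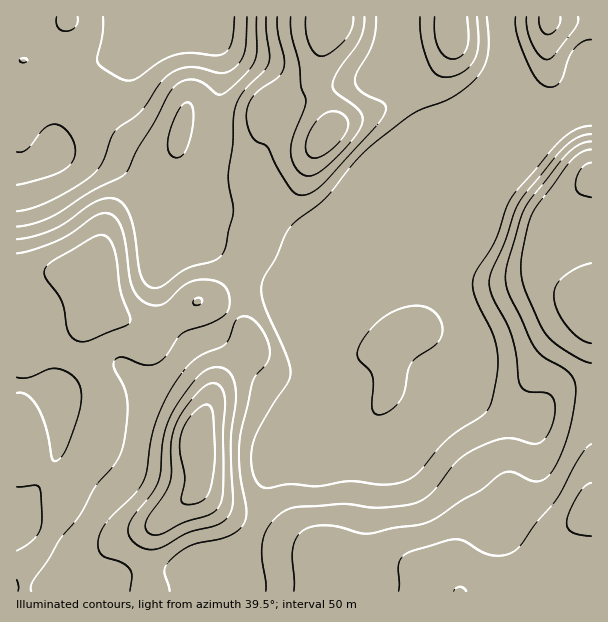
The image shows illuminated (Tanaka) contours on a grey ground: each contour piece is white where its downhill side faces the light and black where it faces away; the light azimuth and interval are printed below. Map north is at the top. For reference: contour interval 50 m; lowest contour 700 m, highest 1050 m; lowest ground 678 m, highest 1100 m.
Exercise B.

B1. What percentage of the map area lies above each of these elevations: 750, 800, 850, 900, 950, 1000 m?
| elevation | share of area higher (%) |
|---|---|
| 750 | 92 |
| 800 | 91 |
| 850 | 62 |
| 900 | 40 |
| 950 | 21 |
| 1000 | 10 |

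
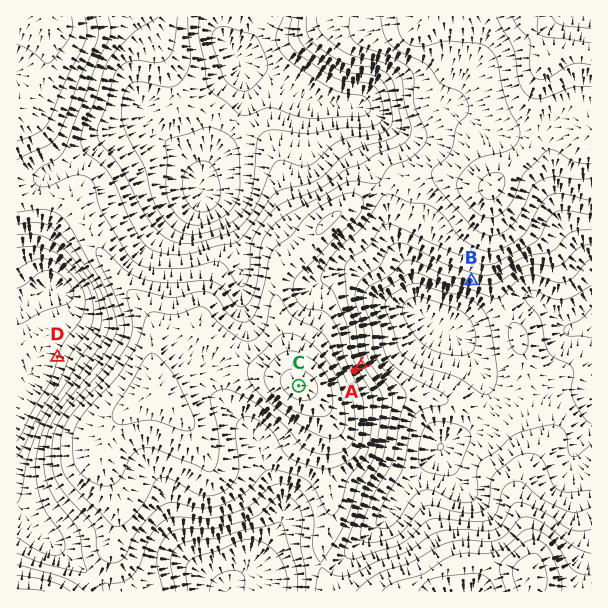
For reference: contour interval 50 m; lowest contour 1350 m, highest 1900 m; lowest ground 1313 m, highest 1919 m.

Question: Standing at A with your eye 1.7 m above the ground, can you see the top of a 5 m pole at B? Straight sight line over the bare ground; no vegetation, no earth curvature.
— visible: true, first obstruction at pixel None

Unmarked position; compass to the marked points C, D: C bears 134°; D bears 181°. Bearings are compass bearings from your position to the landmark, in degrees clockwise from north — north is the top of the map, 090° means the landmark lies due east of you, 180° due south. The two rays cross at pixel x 61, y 156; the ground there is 1600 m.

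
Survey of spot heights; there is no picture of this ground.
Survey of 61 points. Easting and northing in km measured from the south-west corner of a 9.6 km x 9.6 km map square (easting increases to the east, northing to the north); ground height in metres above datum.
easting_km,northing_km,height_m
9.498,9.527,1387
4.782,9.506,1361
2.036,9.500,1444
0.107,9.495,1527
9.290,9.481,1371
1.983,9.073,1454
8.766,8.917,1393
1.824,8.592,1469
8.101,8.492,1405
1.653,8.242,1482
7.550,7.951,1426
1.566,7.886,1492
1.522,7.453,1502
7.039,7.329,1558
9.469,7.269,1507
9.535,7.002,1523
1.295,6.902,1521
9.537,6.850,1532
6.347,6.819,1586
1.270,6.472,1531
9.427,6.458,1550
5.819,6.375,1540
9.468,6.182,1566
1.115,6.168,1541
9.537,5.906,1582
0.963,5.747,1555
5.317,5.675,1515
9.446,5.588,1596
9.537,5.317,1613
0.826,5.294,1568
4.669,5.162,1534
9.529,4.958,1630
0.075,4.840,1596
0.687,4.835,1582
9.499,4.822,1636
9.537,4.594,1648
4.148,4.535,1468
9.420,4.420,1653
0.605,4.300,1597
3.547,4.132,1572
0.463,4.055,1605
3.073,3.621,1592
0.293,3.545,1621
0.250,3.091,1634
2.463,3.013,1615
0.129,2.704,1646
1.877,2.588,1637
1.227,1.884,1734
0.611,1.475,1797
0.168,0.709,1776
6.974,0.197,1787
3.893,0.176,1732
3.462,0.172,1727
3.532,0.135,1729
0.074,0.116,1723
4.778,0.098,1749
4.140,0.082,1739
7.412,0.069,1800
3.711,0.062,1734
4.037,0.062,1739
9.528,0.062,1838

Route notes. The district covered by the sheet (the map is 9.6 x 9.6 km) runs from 1340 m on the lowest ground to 1840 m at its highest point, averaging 1590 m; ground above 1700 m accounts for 16.9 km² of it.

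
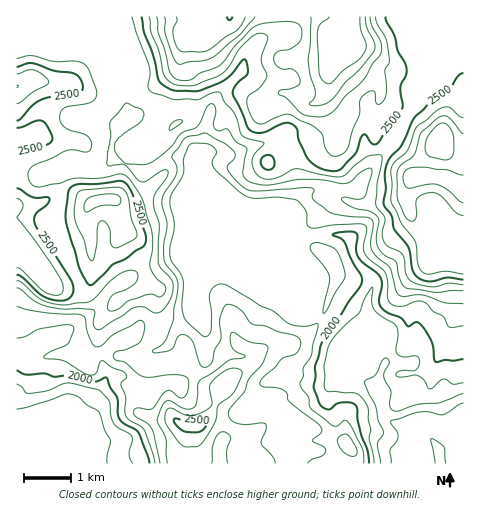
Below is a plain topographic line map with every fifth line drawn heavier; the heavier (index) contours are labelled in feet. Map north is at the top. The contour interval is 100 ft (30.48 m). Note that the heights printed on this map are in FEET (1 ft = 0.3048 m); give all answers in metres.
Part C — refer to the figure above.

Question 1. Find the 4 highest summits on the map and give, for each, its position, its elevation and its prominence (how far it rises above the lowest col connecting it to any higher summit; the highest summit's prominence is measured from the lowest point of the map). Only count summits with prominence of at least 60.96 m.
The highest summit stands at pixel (334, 43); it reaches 908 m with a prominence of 79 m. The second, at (441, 137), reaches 883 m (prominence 132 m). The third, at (106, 199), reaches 832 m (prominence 125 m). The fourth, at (199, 425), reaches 774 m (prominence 102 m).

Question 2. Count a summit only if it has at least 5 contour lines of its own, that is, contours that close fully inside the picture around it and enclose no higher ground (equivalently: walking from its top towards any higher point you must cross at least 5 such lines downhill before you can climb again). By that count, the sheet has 0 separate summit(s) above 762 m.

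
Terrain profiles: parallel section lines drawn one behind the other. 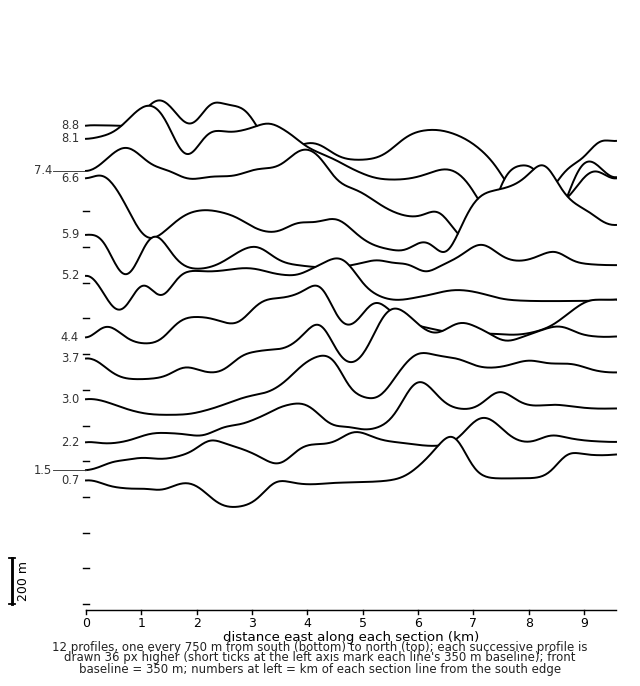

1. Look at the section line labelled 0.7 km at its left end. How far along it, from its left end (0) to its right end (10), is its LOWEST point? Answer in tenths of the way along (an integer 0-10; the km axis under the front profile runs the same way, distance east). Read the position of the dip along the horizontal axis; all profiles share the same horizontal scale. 3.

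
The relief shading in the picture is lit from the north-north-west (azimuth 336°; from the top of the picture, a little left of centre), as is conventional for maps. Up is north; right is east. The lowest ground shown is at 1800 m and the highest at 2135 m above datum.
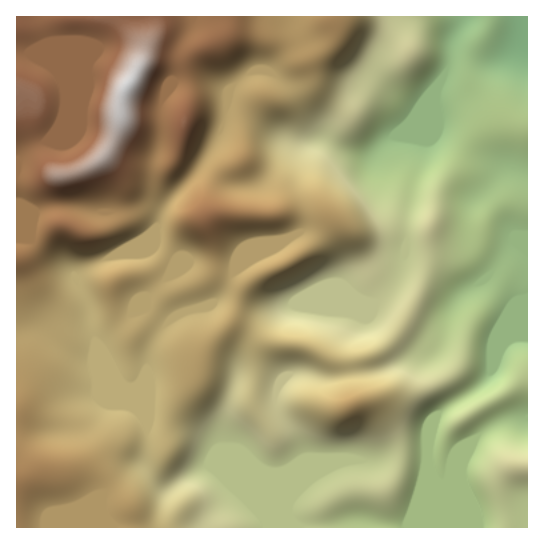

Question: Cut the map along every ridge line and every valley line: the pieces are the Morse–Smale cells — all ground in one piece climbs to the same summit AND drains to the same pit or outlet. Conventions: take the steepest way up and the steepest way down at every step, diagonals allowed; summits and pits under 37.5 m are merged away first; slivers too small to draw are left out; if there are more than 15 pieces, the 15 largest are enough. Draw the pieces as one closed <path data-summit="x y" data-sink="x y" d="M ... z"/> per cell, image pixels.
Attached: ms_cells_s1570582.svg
<path data-summit="127 86" data-sink="527 17" d="M527 16l-510 0-1 314 30-1 19 6 25-2 5 5 22 57 9 10 13 7 9 13-5 40 16 19 8 4 43-23 56 24 22 22 3 8 10 9 165 0 1-33-6-18 0-11 8-20 14-15 16-10 14-4 15 0-1-80-13 0-5 3-8 7-13 30-11 11-27 16-15 14-7 28-1 15-2-2-18-2-20 0-13 4-32 0-31 18-18 18-1-10 12-30-8-20-19-27-1-19 4-9 11-9 44 4 12-4 34-4 54-20 9-11 7-28 8-13 27-18 29-35 13 3z"/><path data-summit="17 481" data-sink="527 17" d="M46 329l-30 2 1 197 283-1-9-8-3-8-22-22-56-24-20 10-17 12-6 1-8-4-16-19 5-40-9-13-13-7-9-10-22-57-5-5-25 2z"/><path data-summit="351 405" data-sink="527 17" d="M519 244l-4 1-29 34-27 18-8 13-7 28-9 11-54 20-34 4-12 4-44-4-11 9-4 9 0 15 4 9 16 22 8 20-12 30 1 10 18-18 31-18 32 0 13-4 38 2 3 2 0-15 7-28 15-14 27-16 11-11 13-30 8-7 5-3 14 0 0-88z"/><path data-summit="207 215" data-sink="527 17" d="M229 107l-2 0-3 15-8 20-21 32-31 32-9 24-16 13-20 11 15 1 20-8 22 14-7 14-22 22 0 10 20 16 16-11 24-5 7-4 24-35 24-19 37-16 6-8-1-52 7-24 6-8-23-1-9-3-31-20z"/><path data-summit="517 466" data-sink="527 17" d="M527 417l-14 0-11 3-19 11-14 15-8 20 0 11 6 18 0 33 61-1z"/><path data-summit="183 122" data-sink="527 17" d="M202 79l-28 2-13 21-2 39-7 26 0 14 3 12 8 15 16-19 21-22 16-25 8-20 5-32-16-9z"/>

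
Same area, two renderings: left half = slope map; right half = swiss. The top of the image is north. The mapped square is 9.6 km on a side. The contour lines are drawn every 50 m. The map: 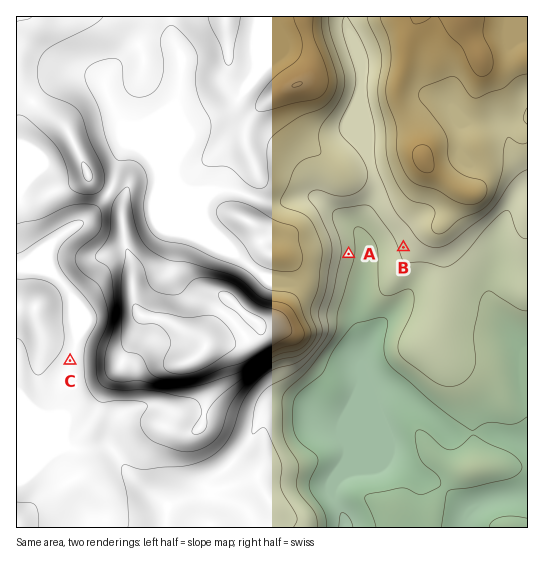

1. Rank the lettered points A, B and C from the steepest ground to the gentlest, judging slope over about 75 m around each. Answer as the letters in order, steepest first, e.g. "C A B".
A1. A B C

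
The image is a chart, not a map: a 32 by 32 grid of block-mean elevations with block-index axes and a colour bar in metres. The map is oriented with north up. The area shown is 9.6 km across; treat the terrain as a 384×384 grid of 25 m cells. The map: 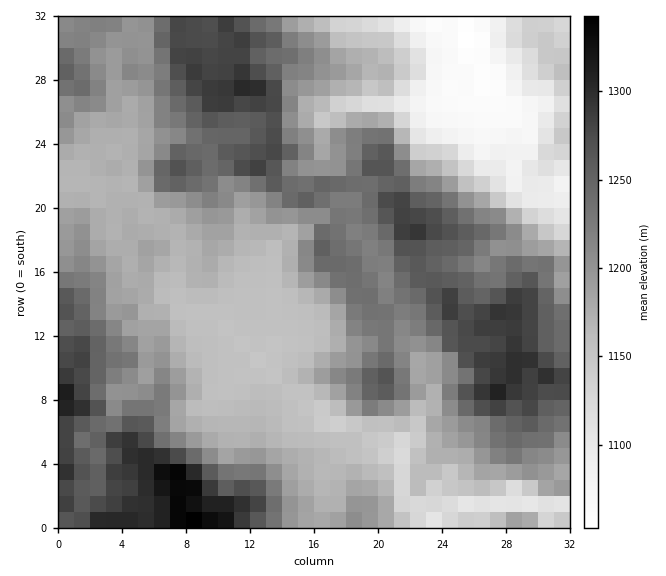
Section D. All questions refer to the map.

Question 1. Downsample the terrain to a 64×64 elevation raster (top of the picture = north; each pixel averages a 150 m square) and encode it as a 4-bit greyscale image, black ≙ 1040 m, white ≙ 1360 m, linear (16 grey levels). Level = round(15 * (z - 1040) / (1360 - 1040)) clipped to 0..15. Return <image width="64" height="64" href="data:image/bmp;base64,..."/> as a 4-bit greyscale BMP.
<image width="64" height="64" href="data:image/bmp;base64,Qk12CAAAAAAAAHYAAAAoAAAAQAAAAEAAAAABAAQAAAAAAAAIAAATCwAAEwsAABAAAAAAAAAAAAAAABEREQAiIiIAMzMzAERERABVVVUAZmZmAHd3dwCIiIgAmZmZAKqqqgC7u7sAzMzMAN3d3QDu7u4A////AKq8zM3MzN3u7u7ty7qYh3d2d4iHdmVUM0VVVWd4h2VmuqvMzNzMzd7u3d3Mu6mHd3ZniHd2ZUMzNERERWZlQzXLqrzMzMzN7u3N3czLqYd3ZmZ4d3ZUM0UzMiMzREMjM8y6q7vMzN3u7c3MzLuph3dmZnh3dkRUNVRDREMiIjVTu6qau7zM3e7uy7u7uph3dmZmd3d2RGVEVVVVVDNEZ3bLuqvMvMze7u3LqauqmHdmZmZ3ZmZEZlRVZmZlRVZ4iMy6q8zMzN7u3LupmqmId2ZmZmZmZkRmZVVmd3Znd3d3zLqau8zM3u3LqYiJmId2ZmZmZmZVVFZmVWZ3d3iId3bLupmrzMzdzLqYd3iHd3ZmZmZVVVREVmZmZneImYiId7u5mrvM3LuqmHdmd3d2ZmZmZmZlVERWZmd3eJmZiIiHu6mrvMzLqpiHd2Zmd2ZmZmZmZmVVREVmd3eJmZmZmYe7qZq8y7qYh3dmZmZmZmZmZVVVVFRFRWZ3h4iZqqqpiLupmZu7q5h3dmZmZmZmZmZVVVRFVVVFZ3eIiJqqqqmZy7u6iaqqqHZmZmZmZmZlVVREVmZmZlVnd4mJmqqrqZnMzMqImpmYdmZmZmZmZmVVVVVniId2ZWeIiaqqq7uqqt3cuoeJmZh3ZmZmZmZmZlVVZniZmIdmVnmrzMy7u6qq3cuph4iImYdmZVZmZmZVVVZniZqpmHdmirzd3cu8urvcy5mHd3iZh3ZlVVZmZVZmZniJqruph2eJqrvNy7vLu8y7qYiHd4iHZmVVVVVVZmZ3iImqu6h3Z4iJq7zLvMzLy7upmZh3iHdmZVVVVVVmZneImaq6mHZoh4rMzMy8zLu7u6qZmYeIdmZmVVVVVWZmZ3iImqqYdnd4q8zMzMzLurvLqZmZh3dmZmZlVVVVVVZmd3eImph3d4m7u7zMzLqpu8uqmYl3d2ZmZlVVVVVVVWZmd4iZl3eIm7u7u8zLqqmru6qYiHeHZmZmVVVVVVVVZmd4mImHiIm7u7u7zMuqqaq7qZh3Z3dmZmZVVVVVVVVmZ4mYmYiYmqu7u7u8y6qpqqqZiHdndmZlVVVVVVVVVmZniZmZiZiau7vMzLzLqqq6qYh3h2ZmZVVVVVZlVVVmZmeJmZmJmZu7u7zMzMuqqruqmHd3dmZlVVVVVmVVVmZmZ4mZmYmZm8y6u8zMy6qYu6qYd3d2ZlZmZmZmZVVmZmZ4mZmYmZmrzLqqu8zLuYeqmZh3Z3ZmZmZmZmZlVWZmd4mZmYiaqru7upmqvLuph5mZmHdmdmZmZmZmZmZWZmd4mZmZiJqququ6mZmru5iHiZiId2Z2ZmZmZmZmZmZmeImamZiImquqqqqZmZqqqHaIiIh3ZndmZmZ2ZmZmZmeImqmZmImaqqqZmZiZmZmphniId3Zmd3ZmZnZmZmZmZ3mqqZmYiauqqqqZiImpmJmGd4h3dmZ3d2Zmd2ZmZmZniaqZmYiZq7qqqqmYeJmIeHZ3iHZmZ3d3ZmZ3dmZmZmZ5qpmYiJmru6qqqpmHd2ZmZXeHdmZnZmZmZnd3ZmZmZniqmZiJmrzLu7qqqZmIdlVUd4d2ZmZmZmZ3d3dmZ3ZmZ4qpiJmqvMzLu7qqmYd2VUN3d3ZmZmZmZ3d3d2Znd3eHeZmZmaq7vLuqqZmZh2VEQ3d3dmZmZmZnd3iHdneIiIiIiZmau7u7uqqYd3dlQzMzZmZmZmZmd3d4iIh3d4iZqZiIiZq8y6uqqYiHVUMzMzNmZmZmZmZ4iIiZiHd4iau7qpmZmqvLqqmYd2ZUMyMyImZmZmZmZ5mZmZmHeImqqqqqqqmZmrqZmYdmVUMiIzIiZmZmZmZ4m7qqqYiZqrqZiZmZqaqqqYiHdlVEMiIzMyJmZmZmZnibuqqZmau7upiIiIiaqqupd3ZmVDMyIjMzMmZmZmZneJq7uqqqvMy6mHd3d4m7u6hmZlRDIjMiI0QzZmZmZmd3iaqqqru7u7qph3d3iau6l1VVVTIiIiIjRER2ZmZmZmd4mpmZqqqry7qYd4iZqqqGVEQzMiEiIiI0VHd2ZmZmZ3eImZqqqqvLmYh3iZmaqXVDMyIiERIiEjRVh3dmZmZniIiaqqqqq7qId3Z3iImYZTIiIiERERIRJFWId2ZnZ3eJiaqqqqqquod2ZWZ3eIdUMiIREREREREjRYh3d3dnd4mZqruqqqu7l2ZUVWZmZUMiEREREREREjNFh4iId2Z3iamrvLu7u8qYdVVERDMzMiIRERERERESIjSImZh3d3eJmqu8zMzMyph2dlVUNEQzIhERERERESIiNJmZmHd3eJmqu8zMzMzKh3d2ZmVFZUMiERERERESIiI1mqmYd3d4mau8y7zMzMqHeHd3dlZlQzIhERERESIzNFaqqYh3iIiJq8y7u8y7upiId3d3ZmZUQyERERERIzRFVqqZh3iIiIm8y7u7zLqpiZiId3dmZlVDIREREREiNEVWqpiHd4iIibu7u7vLqqmZmIh3d2ZmVUMhEREREiM0VVWZmId3d3eKu7u7u8uqmqmIh3ZmZmVUMyEREREiM0RVVYiIiHiHd5u7u7u7y7qqmYiHZlZVVUQyIRERESM0RVVUiIiIh4h4m7u7u7vLu7qYeHdlVVVUQyIRERARI0RVVUSIiJmIeIibu7u7vMuqqYd3dlRVRUQzIREREREjRFVVRIiIiJiHeIq7u7u8upmIdmZVREMzMiIREREQEiI0RURE"/>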